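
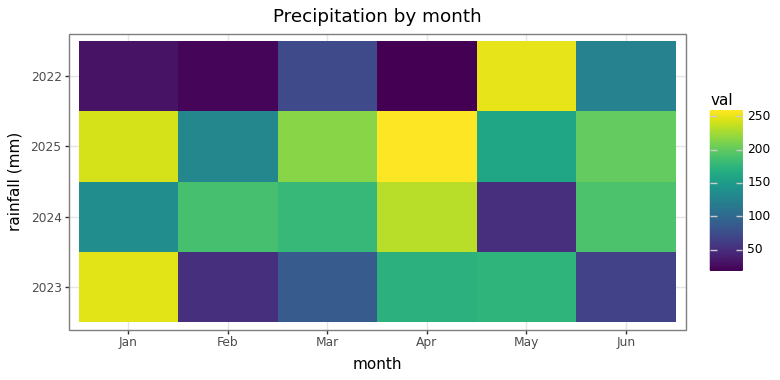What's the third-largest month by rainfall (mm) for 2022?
Mar

Top 4 for 2022: May ≈ 240, Jun ≈ 120, Mar ≈ 80, Jan ≈ 40.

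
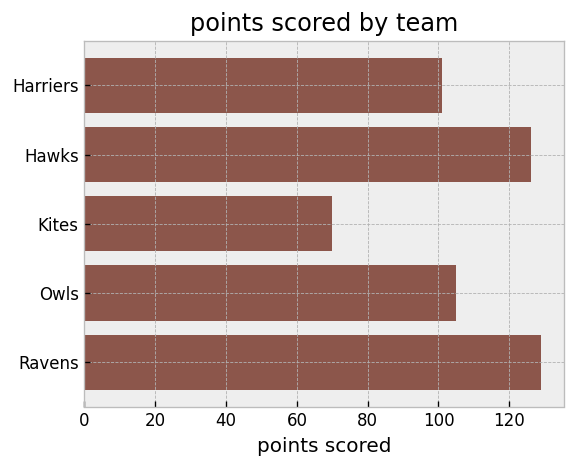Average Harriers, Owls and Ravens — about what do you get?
(100 + 100 + 120) / 3 ≈ 107.

≈ 107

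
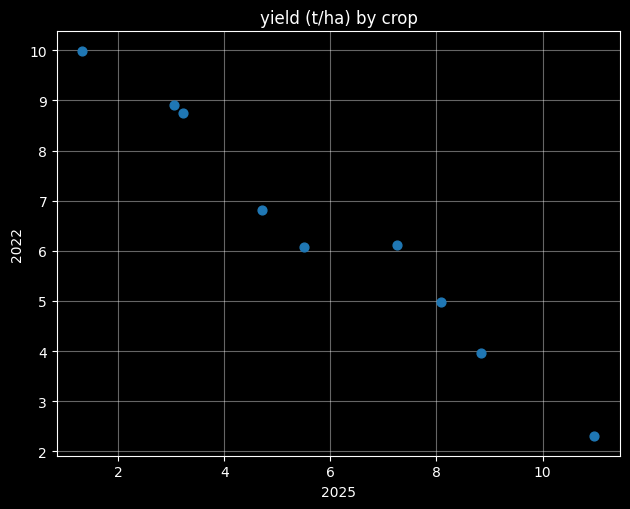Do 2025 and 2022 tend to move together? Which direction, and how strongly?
negative, strong

Points are negatively correlated; strong (|r| ≈ 1.0).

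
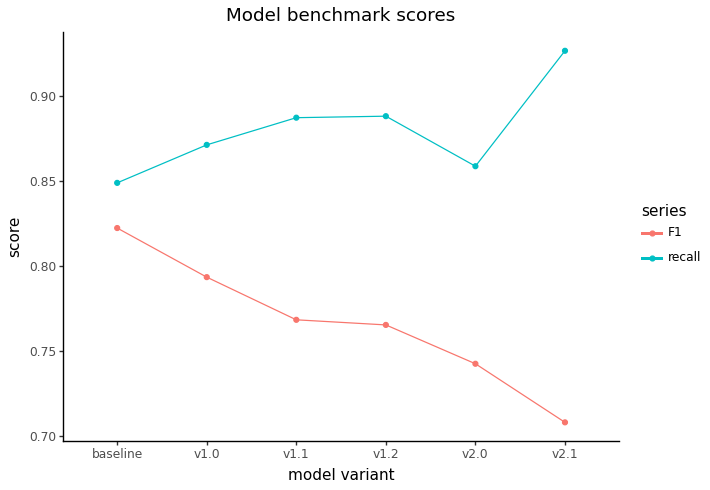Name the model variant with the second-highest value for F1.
Top 3 for F1: baseline ≈ 0.82, v1.0 ≈ 0.80, v1.1 ≈ 0.76.

v1.0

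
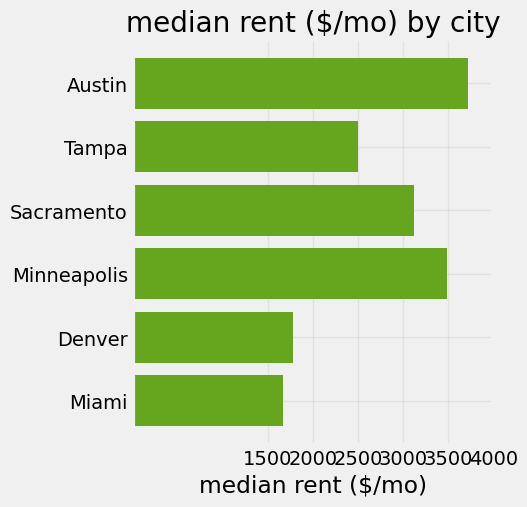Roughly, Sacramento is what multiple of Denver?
Sacramento ≈ 3000, Denver ≈ 2000; 3000/2000 ≈ 1.5.

≈ 1.5×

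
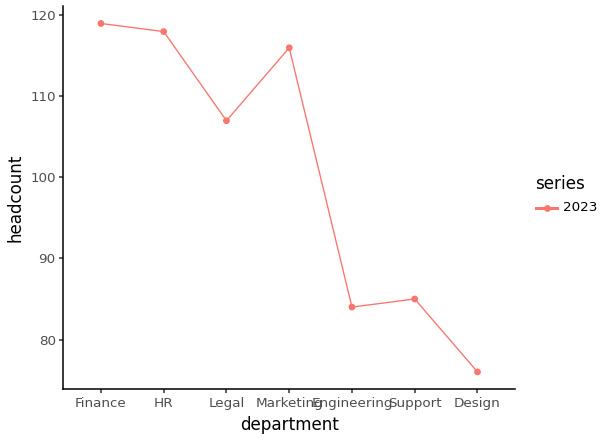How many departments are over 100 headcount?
4

Above 100: Finance, HR, Legal, Marketing.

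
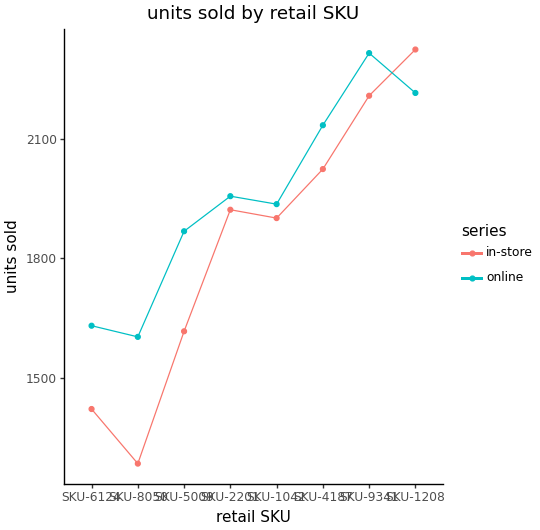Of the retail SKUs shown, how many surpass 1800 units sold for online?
6

Above 1800: SKU-5009, SKU-2201, SKU-1042, SKU-4187, SKU-9341, SKU-1208.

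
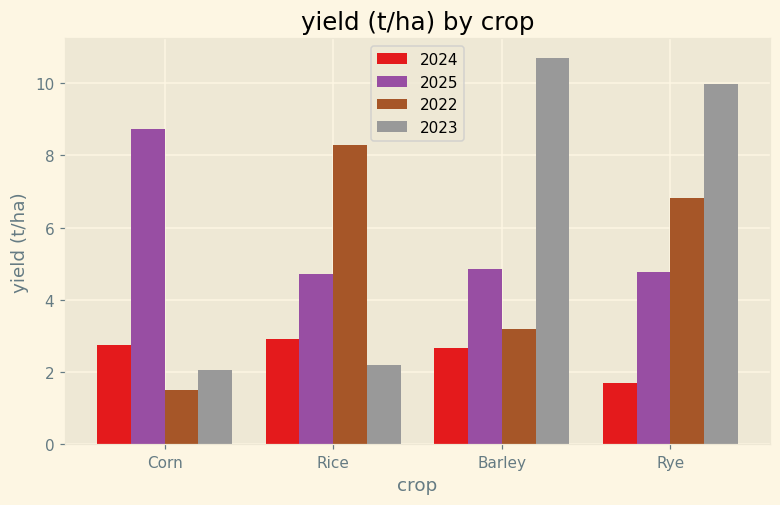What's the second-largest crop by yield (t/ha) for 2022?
Rye

Top 3 for 2022: Rice ≈ 8, Rye ≈ 7, Barley ≈ 3.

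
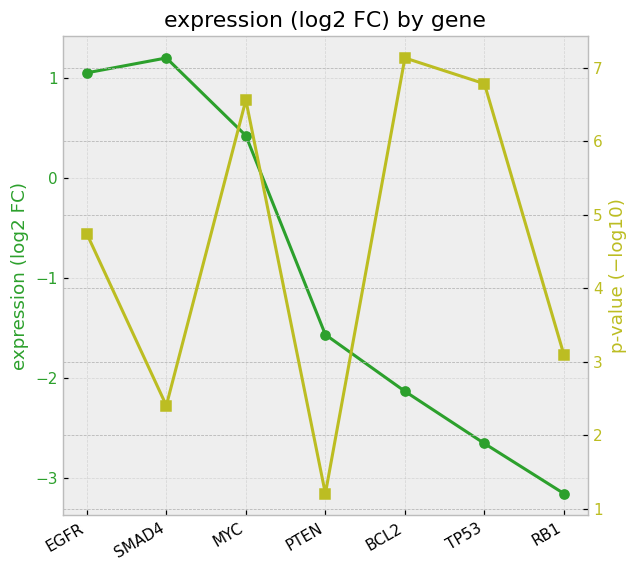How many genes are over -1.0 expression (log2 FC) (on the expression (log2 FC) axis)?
3

Above -1.0: EGFR, SMAD4, MYC.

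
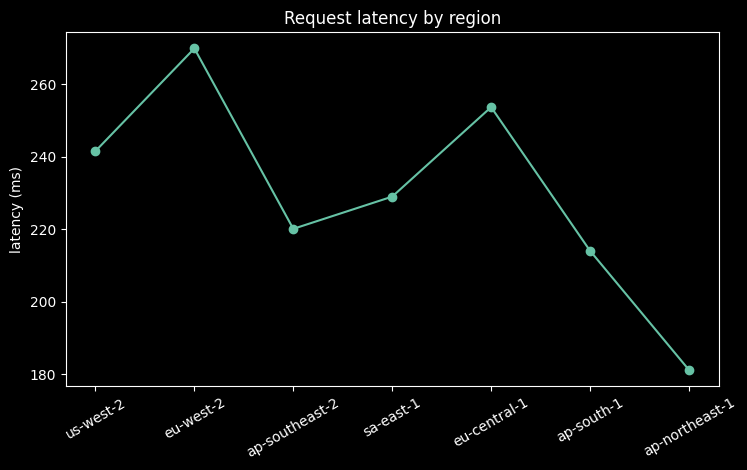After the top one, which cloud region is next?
Top 3: eu-west-2 ≈ 270, eu-central-1 ≈ 250, us-west-2 ≈ 240.

eu-central-1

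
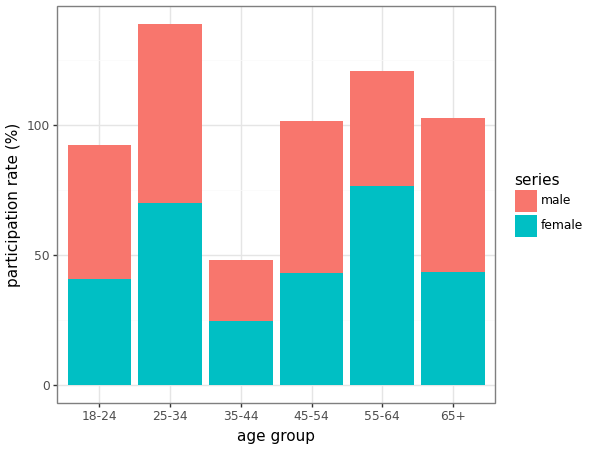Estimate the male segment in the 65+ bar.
≈ 60

male top ≈ 100, bottom ≈ 40; segment ≈ 60.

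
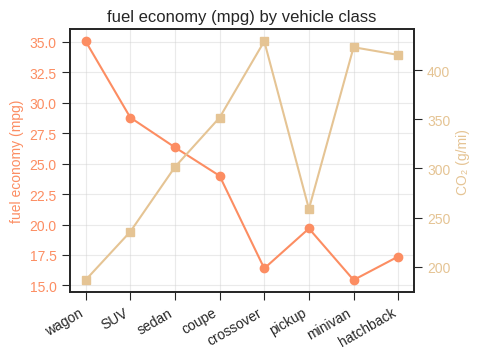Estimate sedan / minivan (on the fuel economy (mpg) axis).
sedan ≈ 26, minivan ≈ 16; 26/16 ≈ 1.62.

≈ 1.62×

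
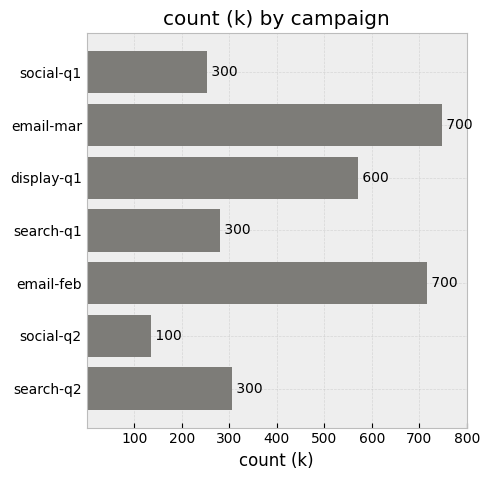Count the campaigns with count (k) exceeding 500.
3

Above 500: email-mar, display-q1, email-feb.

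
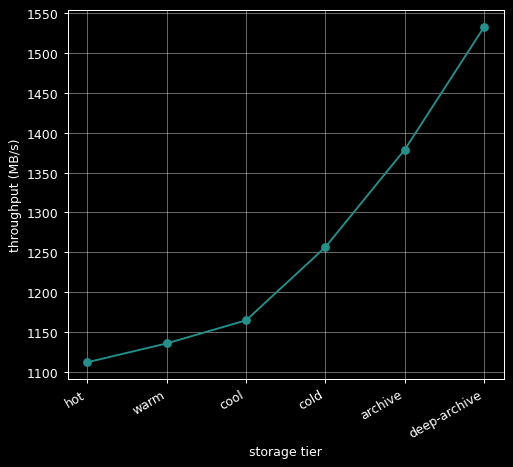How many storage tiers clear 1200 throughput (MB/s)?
3

Above 1200: cold, archive, deep-archive.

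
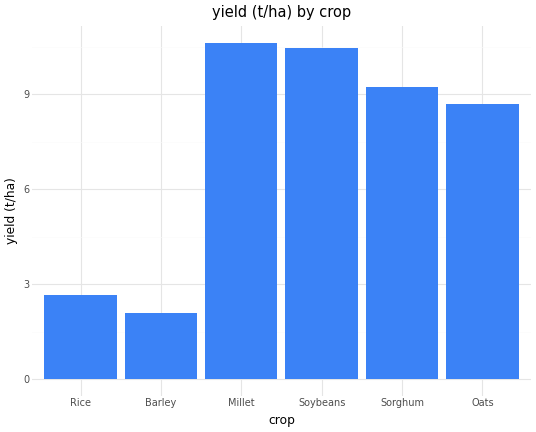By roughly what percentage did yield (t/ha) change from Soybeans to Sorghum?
≈ -10%

Soybeans ≈ 10, Sorghum ≈ 9; (9 − 10) / 10 ≈ -10%.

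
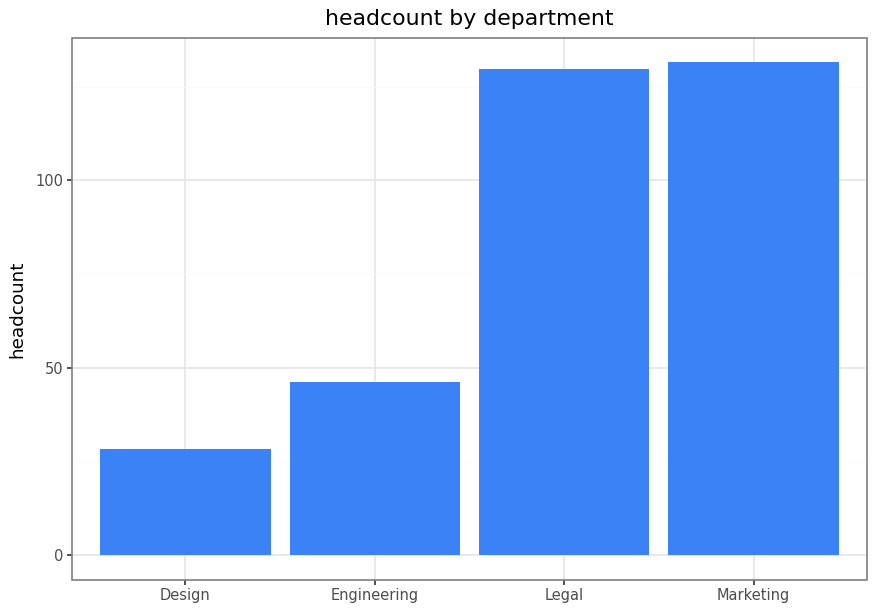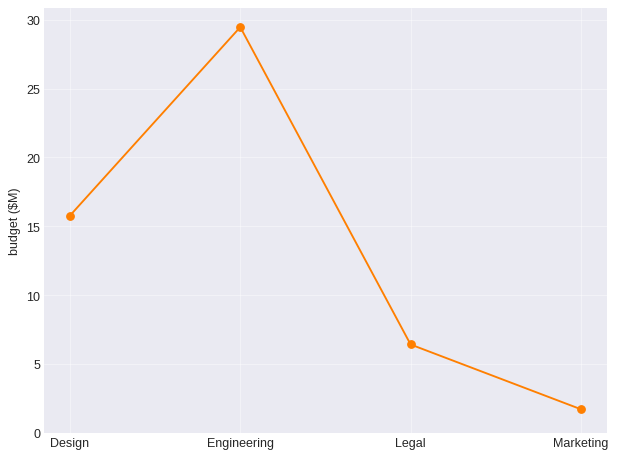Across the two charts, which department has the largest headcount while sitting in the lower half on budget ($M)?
Marketing

Chart 2 median budget ($M) ≈ 10; below-median departments: Legal, Marketing. Among those, Marketing has the highest headcount (≈ 140).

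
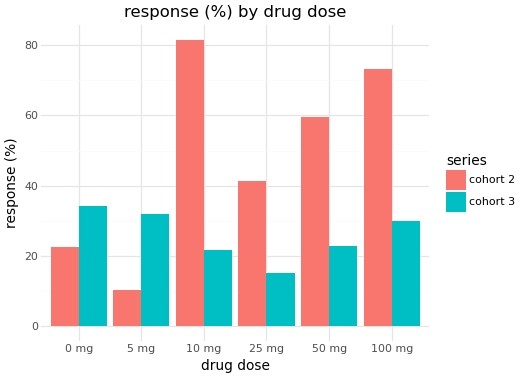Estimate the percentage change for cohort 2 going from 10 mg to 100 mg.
≈ -12.5%

10 mg ≈ 80, 100 mg ≈ 70; (70 − 80) / 80 ≈ -12.5%.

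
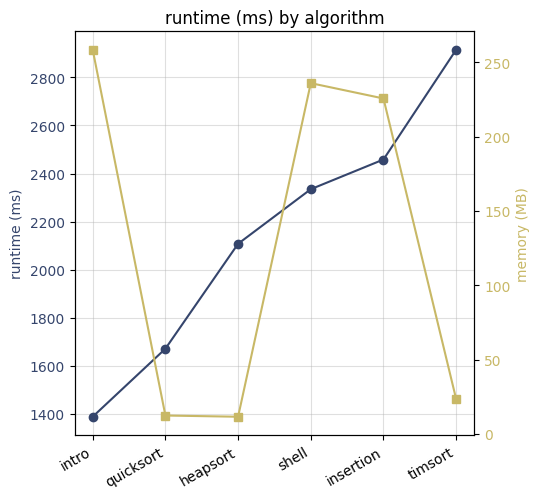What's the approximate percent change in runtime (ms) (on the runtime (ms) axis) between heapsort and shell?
≈ +9.1%

heapsort ≈ 2200, shell ≈ 2400; (2400 − 2200) / 2200 ≈ +9.1%.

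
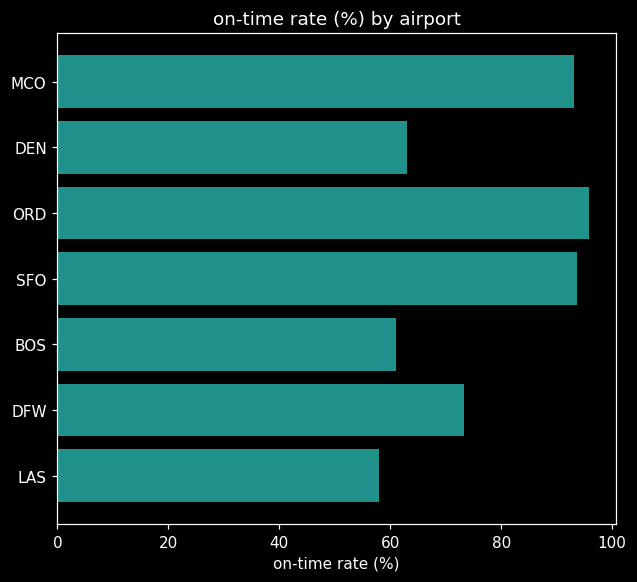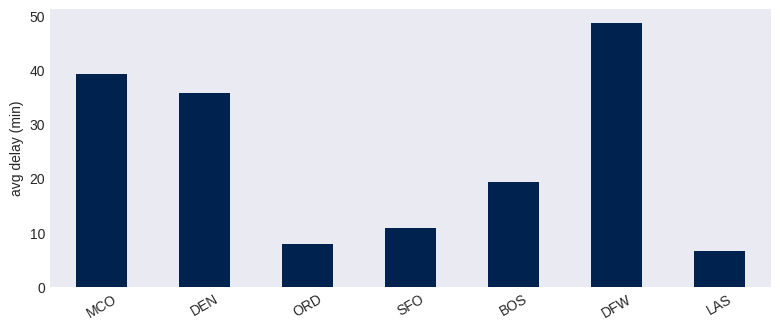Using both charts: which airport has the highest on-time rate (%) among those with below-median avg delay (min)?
ORD

Chart 2 median avg delay (min) ≈ 20; below-median airports: ORD, SFO, LAS. Among those, ORD has the highest on-time rate (%) (≈ 100).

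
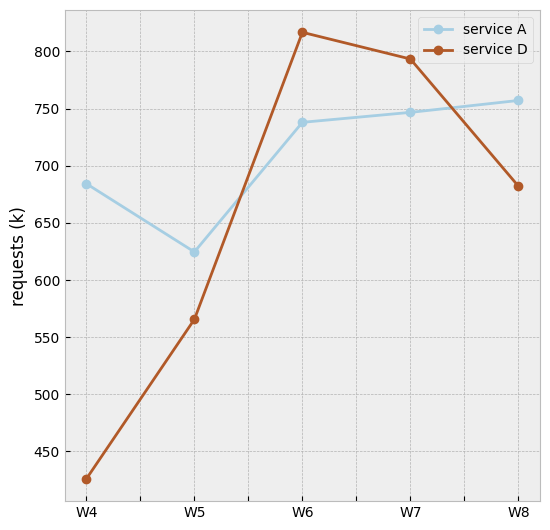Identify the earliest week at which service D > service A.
W6

W5: service D ≈ 550 vs service A ≈ 600 (not yet); W6: service D ≈ 800 vs service A ≈ 750 (first crossover).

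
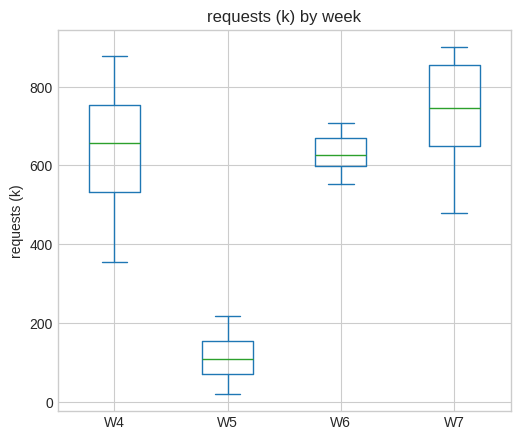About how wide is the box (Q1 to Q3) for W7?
Q3 ≈ 900, Q1 ≈ 700; IQR ≈ 200.

≈ 200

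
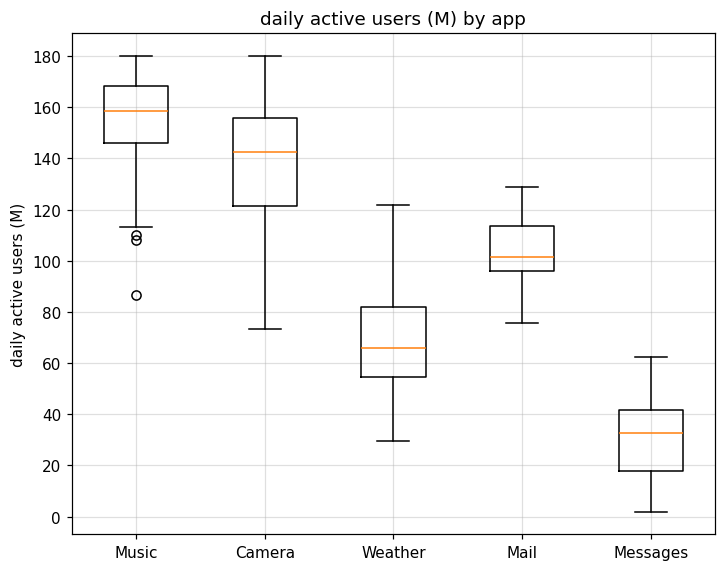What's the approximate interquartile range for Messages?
≈ 20

Q3 ≈ 40, Q1 ≈ 20; IQR ≈ 20.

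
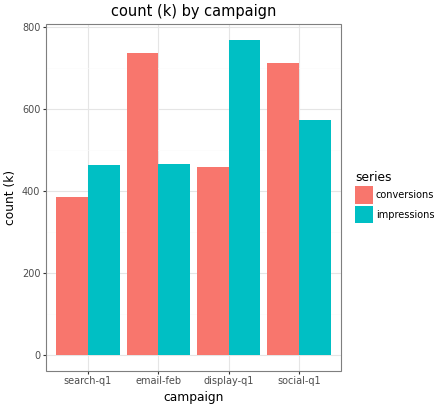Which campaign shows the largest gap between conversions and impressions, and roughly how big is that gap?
display-q1, ≈ 300 k

display-q1: conversions ≈ 500, impressions ≈ 800 → gap ≈ 300. Next-largest (email-feb) is only ≈ 200.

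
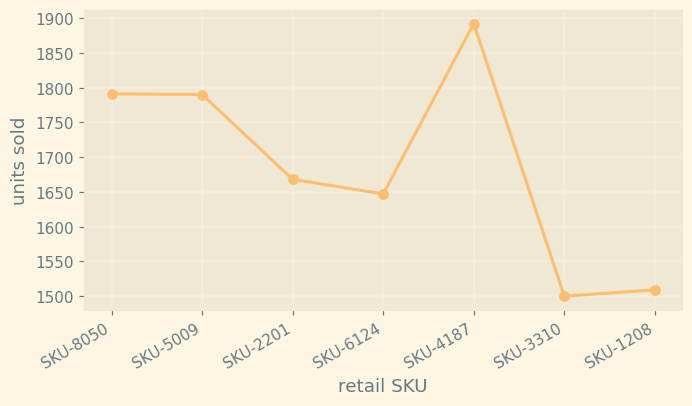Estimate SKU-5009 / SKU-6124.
SKU-5009 ≈ 1800, SKU-6124 ≈ 1650; 1800/1650 ≈ 1.09.

≈ 1.09×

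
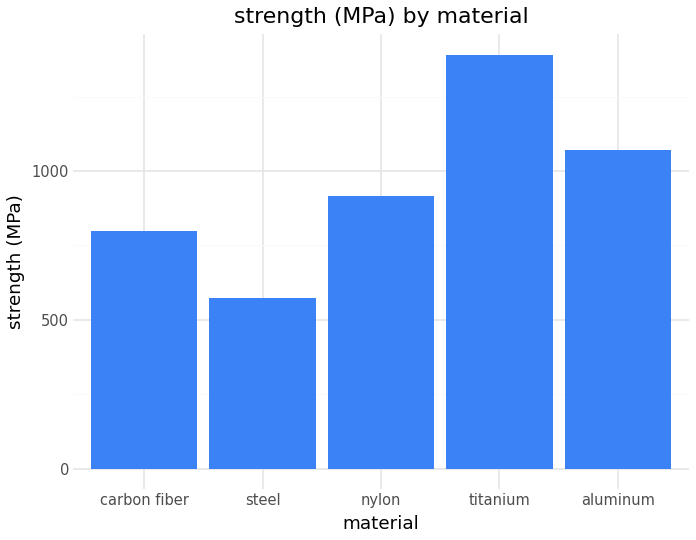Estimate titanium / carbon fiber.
≈ 1.75×

titanium ≈ 1400, carbon fiber ≈ 800; 1400/800 ≈ 1.75.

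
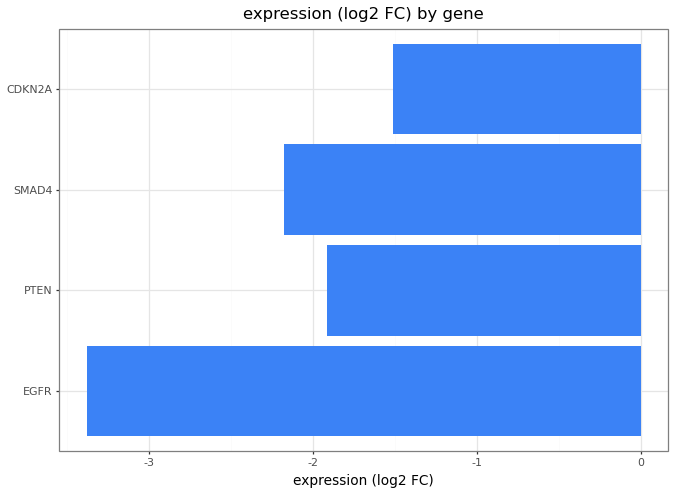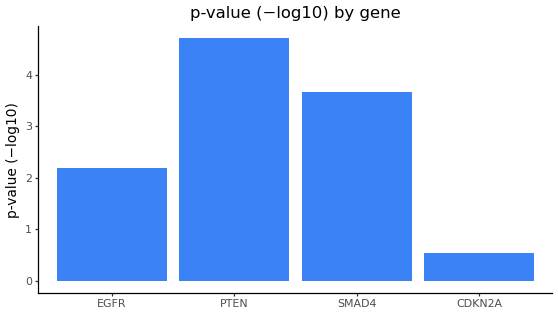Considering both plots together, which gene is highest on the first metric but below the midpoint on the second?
CDKN2A

Chart 2 median p-value (−log10) ≈ 3; below-median genes: EGFR, CDKN2A. Among those, CDKN2A has the highest expression (log2 FC) (≈ -2).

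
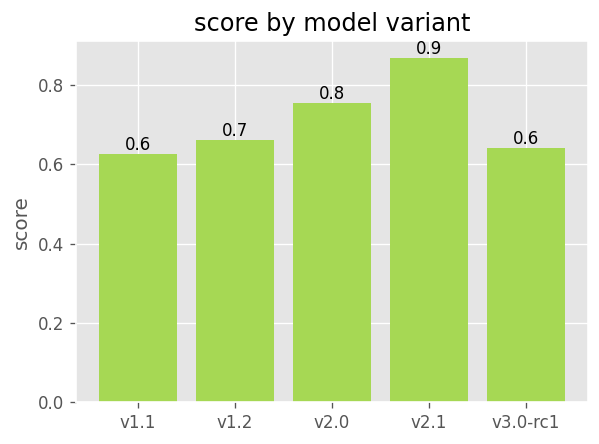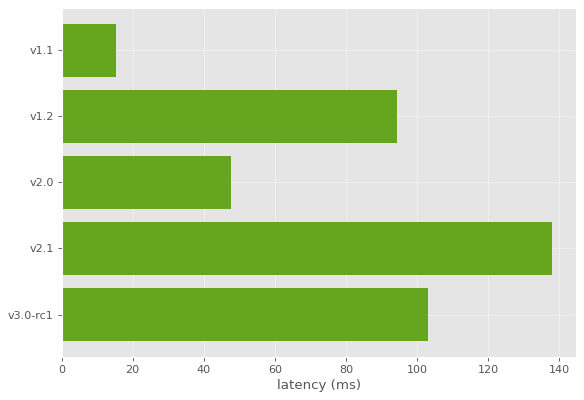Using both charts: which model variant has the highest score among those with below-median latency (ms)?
v2.0

Chart 2 median latency (ms) ≈ 100; below-median model variants: v1.1, v2.0. Among those, v2.0 has the highest score (≈ 0.8).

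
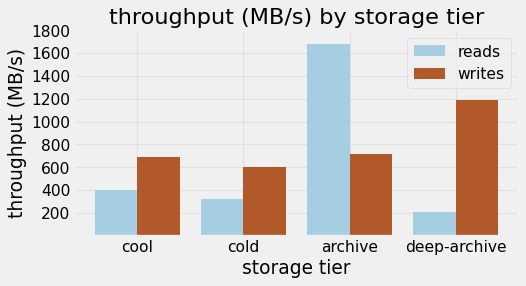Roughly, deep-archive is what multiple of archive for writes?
deep-archive ≈ 1200, archive ≈ 800; 1200/800 ≈ 1.5.

≈ 1.5×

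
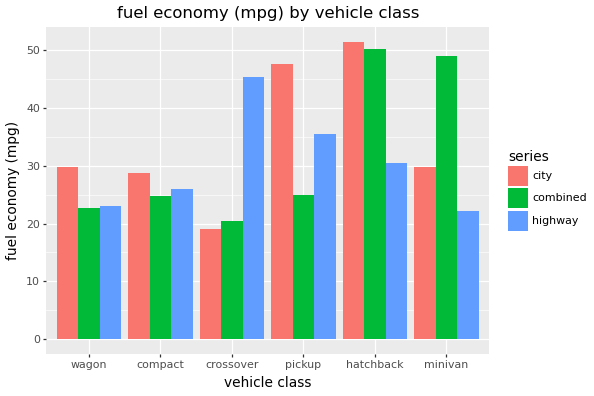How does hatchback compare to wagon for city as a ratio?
hatchback ≈ 50, wagon ≈ 30; 50/30 ≈ 1.67.

≈ 1.67×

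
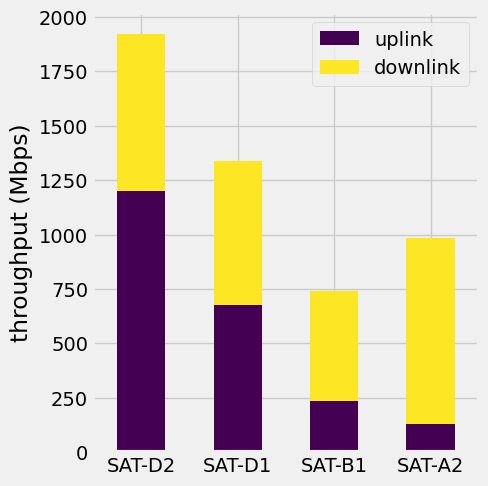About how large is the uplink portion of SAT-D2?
≈ 1200

uplink top ≈ 1200, bottom ≈ 0; segment ≈ 1200.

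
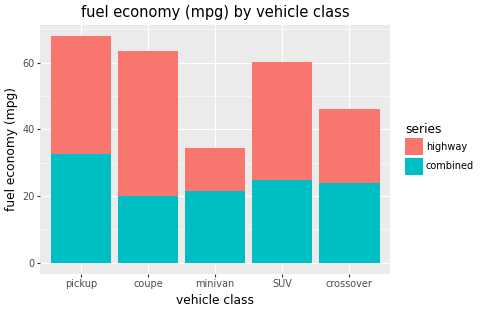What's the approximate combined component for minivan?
≈ 20

combined top ≈ 20, bottom ≈ 0; segment ≈ 20.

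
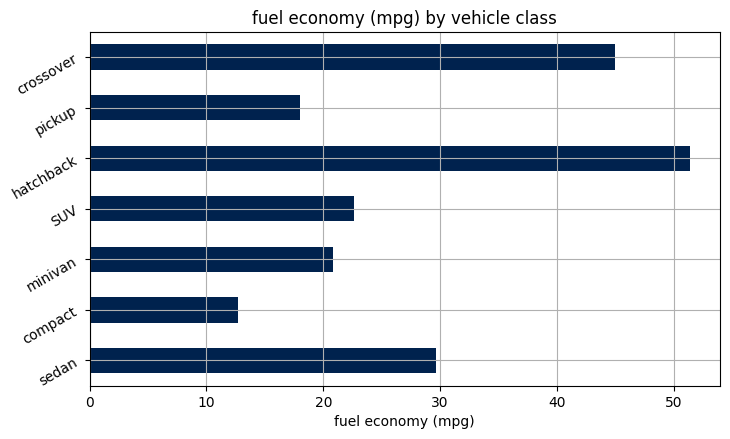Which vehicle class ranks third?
Top 4: hatchback ≈ 50, crossover ≈ 45, sedan ≈ 30, SUV ≈ 25.

sedan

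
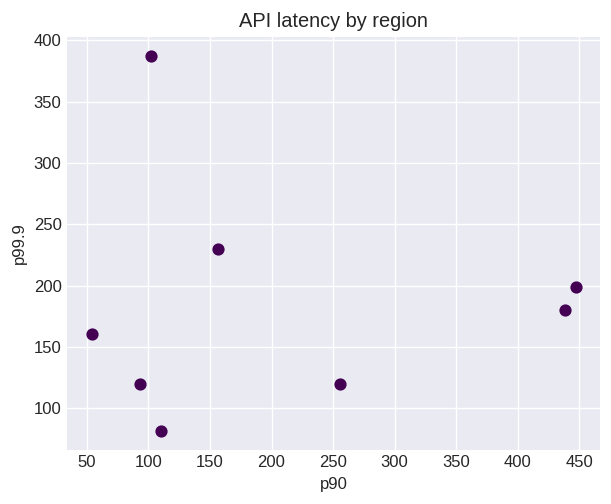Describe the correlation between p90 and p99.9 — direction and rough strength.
no clear correlation

Points are roughly uncorrelated; weak (|r| ≈ 0.0).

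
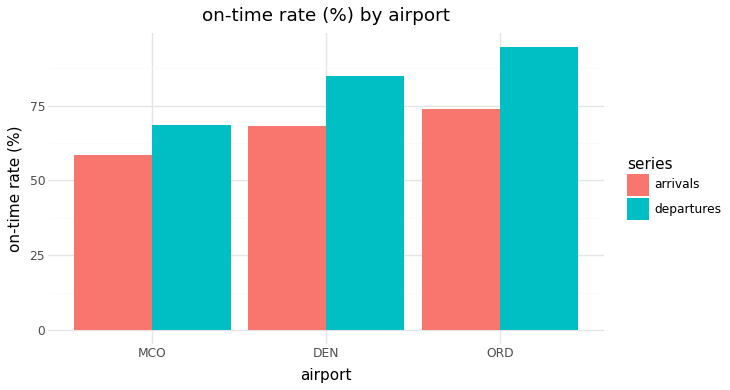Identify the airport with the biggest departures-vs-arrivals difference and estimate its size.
ORD: departures ≈ 90, arrivals ≈ 70 → gap ≈ 20. Next-largest (DEN) is only ≈ 10.

ORD, ≈ 20 %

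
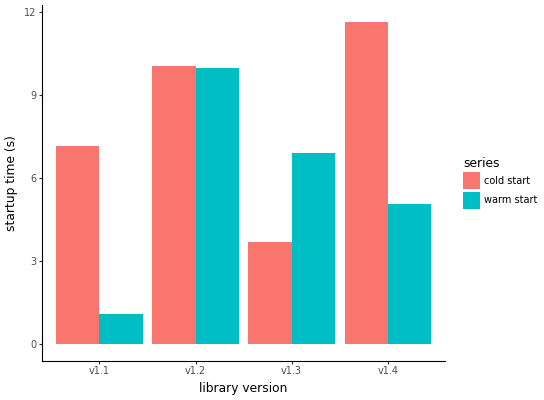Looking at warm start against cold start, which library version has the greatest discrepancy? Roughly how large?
v1.4: warm start ≈ 5, cold start ≈ 12 → gap ≈ 7. Next-largest (v1.1) is only ≈ 6.

v1.4, ≈ 7 s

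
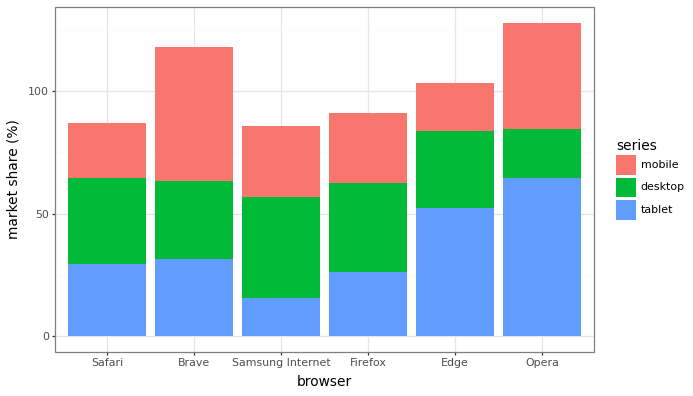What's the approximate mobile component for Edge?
mobile top ≈ 100, bottom ≈ 80; segment ≈ 20.

≈ 20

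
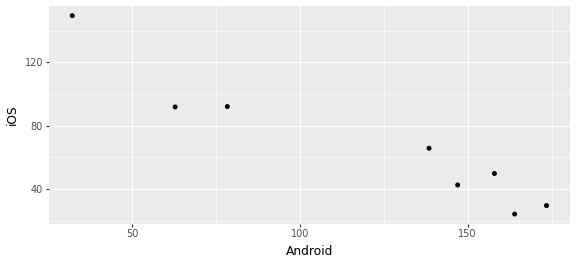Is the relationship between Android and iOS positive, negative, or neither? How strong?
negative, strong

Points are negatively correlated; strong (|r| ≈ 1.0).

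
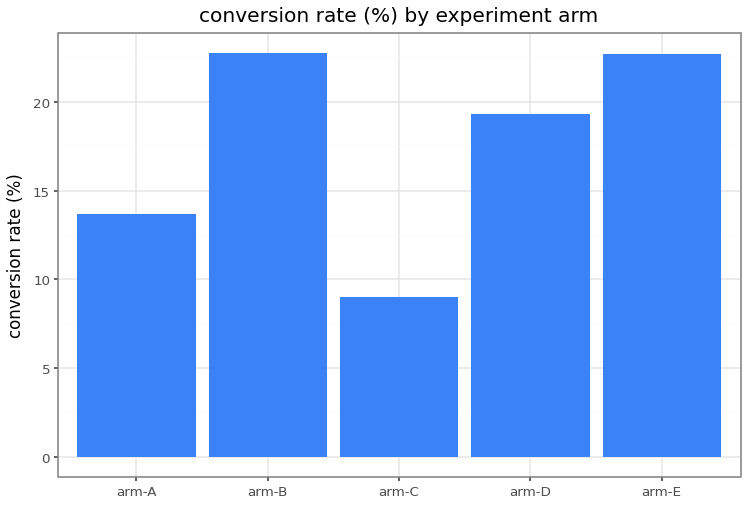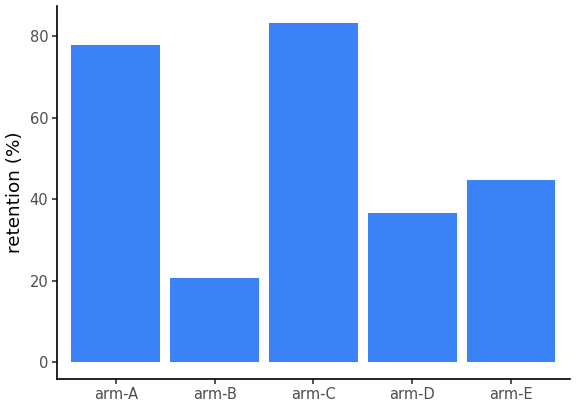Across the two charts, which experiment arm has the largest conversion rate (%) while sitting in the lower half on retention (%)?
arm-B

Chart 2 median retention (%) ≈ 40; below-median experiment arms: arm-B, arm-D. Among those, arm-B has the highest conversion rate (%) (≈ 25).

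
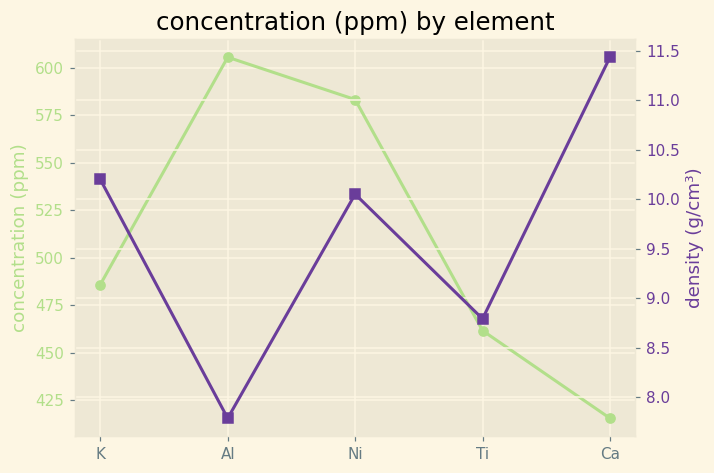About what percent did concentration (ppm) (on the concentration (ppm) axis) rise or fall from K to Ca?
K ≈ 480, Ca ≈ 420; (420 − 480) / 480 ≈ -12.5%.

≈ -12.5%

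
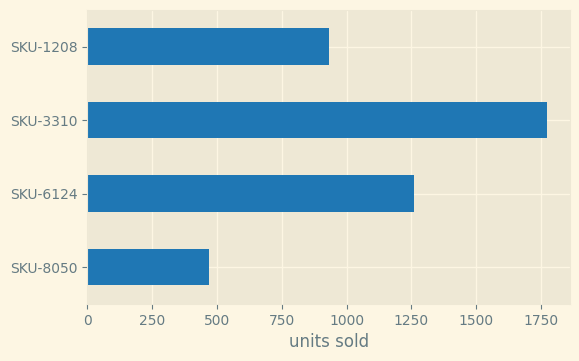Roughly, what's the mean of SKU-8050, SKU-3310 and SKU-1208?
≈ 1067

(400 + 1800 + 1000) / 3 ≈ 1067.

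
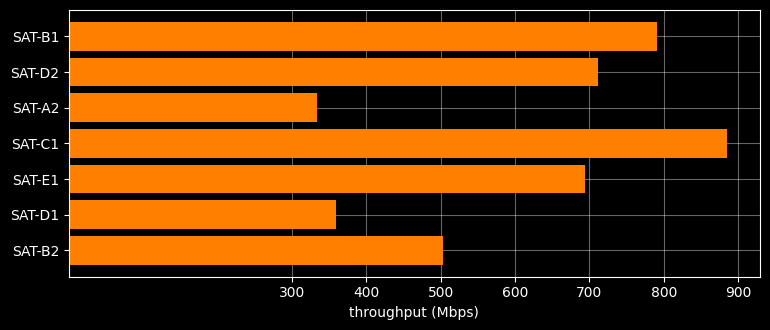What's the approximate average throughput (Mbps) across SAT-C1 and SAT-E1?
(900 + 700) / 2 ≈ 800.

≈ 800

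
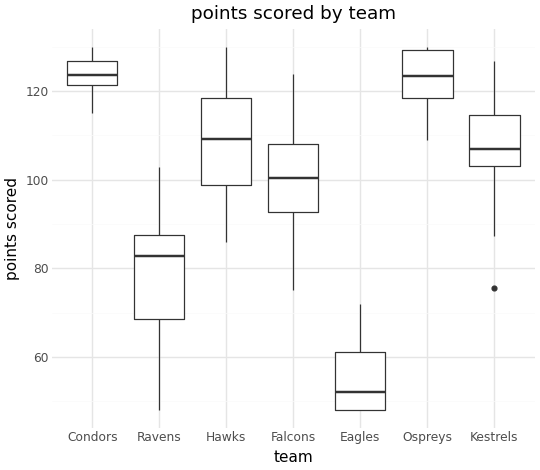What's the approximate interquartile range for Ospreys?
Q3 ≈ 130, Q1 ≈ 120; IQR ≈ 10.

≈ 10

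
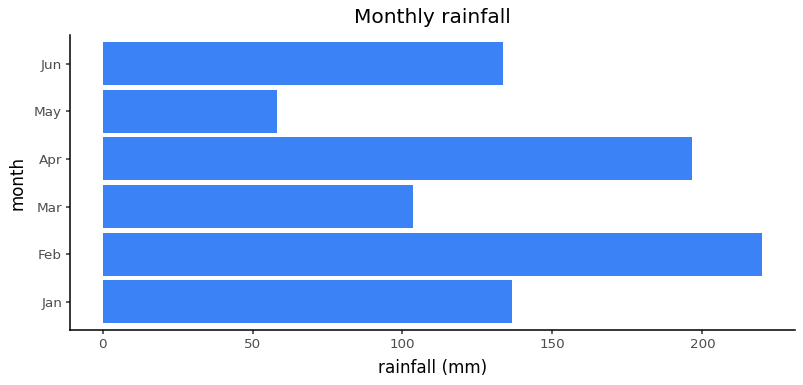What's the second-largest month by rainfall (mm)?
Apr

Top 3: Feb ≈ 220, Apr ≈ 200, Jan ≈ 140.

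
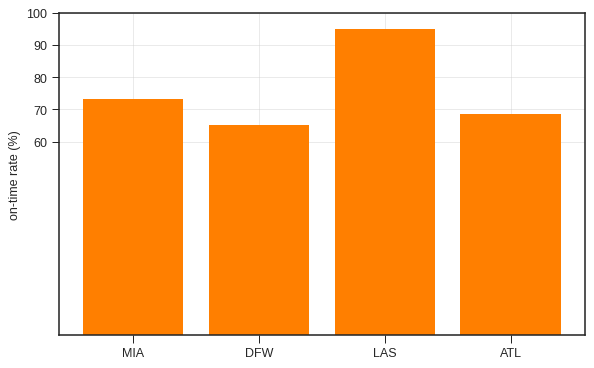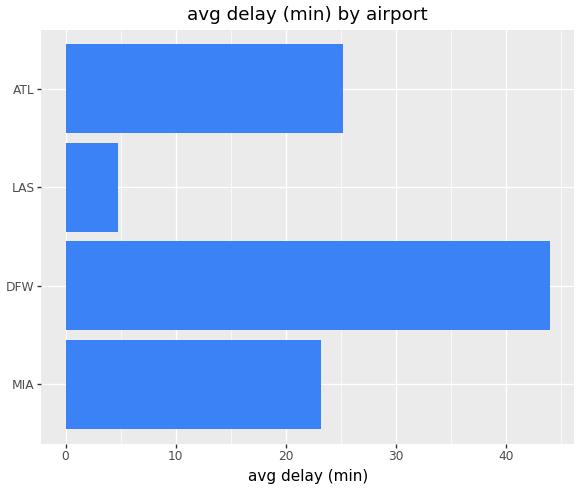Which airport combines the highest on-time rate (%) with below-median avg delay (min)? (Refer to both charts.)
Chart 2 median avg delay (min) ≈ 25; below-median airports: MIA, LAS. Among those, LAS has the highest on-time rate (%) (≈ 90).

LAS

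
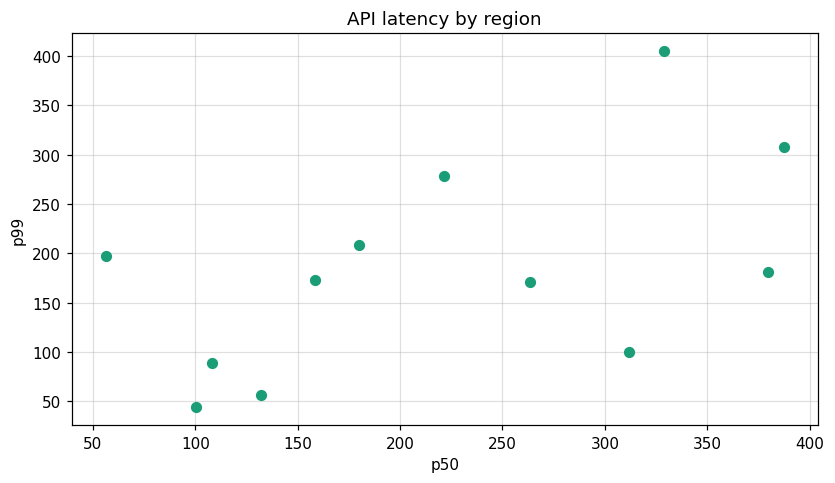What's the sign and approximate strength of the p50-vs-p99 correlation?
Points are positively correlated; moderate (|r| ≈ 0.5).

positive, moderate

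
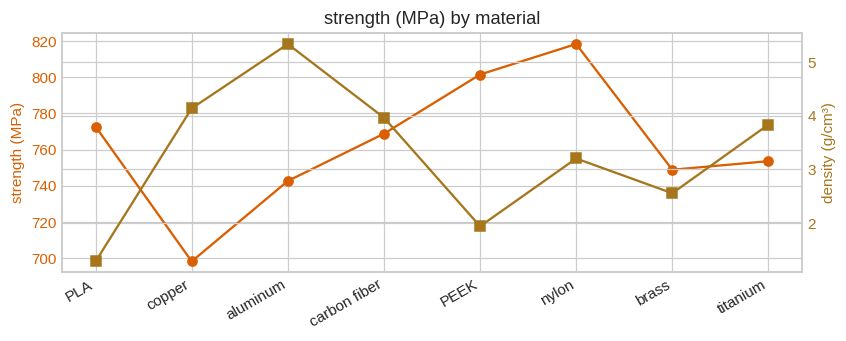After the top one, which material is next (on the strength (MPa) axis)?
Top 3 (on the strength (MPa) axis): nylon ≈ 820, PEEK ≈ 800, PLA ≈ 780.

PEEK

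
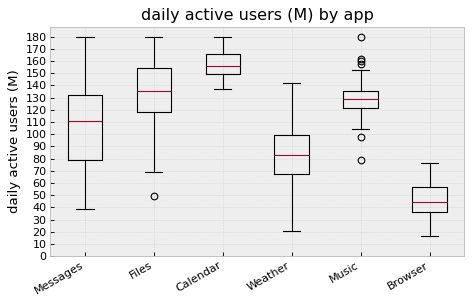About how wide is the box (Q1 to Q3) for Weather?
≈ 30

Q3 ≈ 100, Q1 ≈ 70; IQR ≈ 30.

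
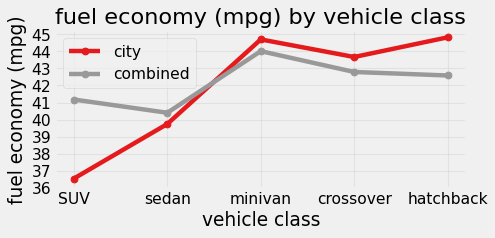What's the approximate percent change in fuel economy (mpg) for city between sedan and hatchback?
≈ +12.5%

sedan ≈ 40, hatchback ≈ 45; (45 − 40) / 40 ≈ +12.5%.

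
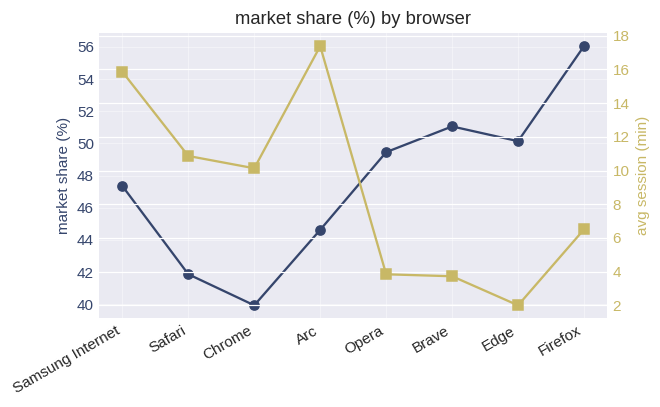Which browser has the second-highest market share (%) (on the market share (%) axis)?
Top 3 (on the market share (%) axis): Firefox ≈ 56, Brave ≈ 52, Edge ≈ 50.

Brave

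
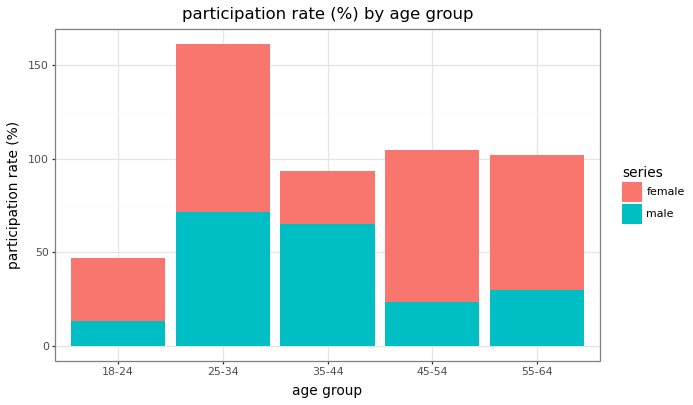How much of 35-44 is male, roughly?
≈ 60

male top ≈ 60, bottom ≈ 0; segment ≈ 60.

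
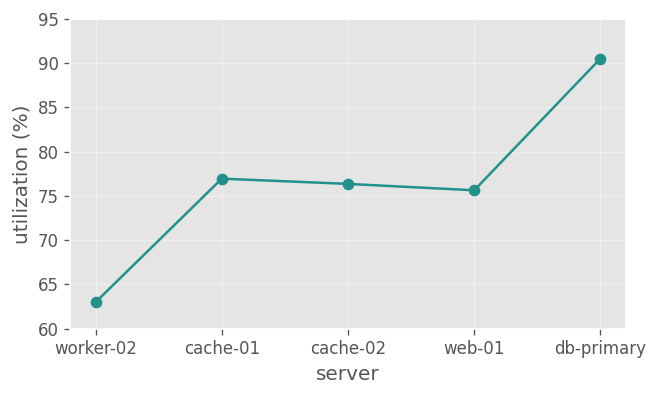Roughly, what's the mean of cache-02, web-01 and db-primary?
≈ 80

(75 + 75 + 90) / 3 ≈ 80.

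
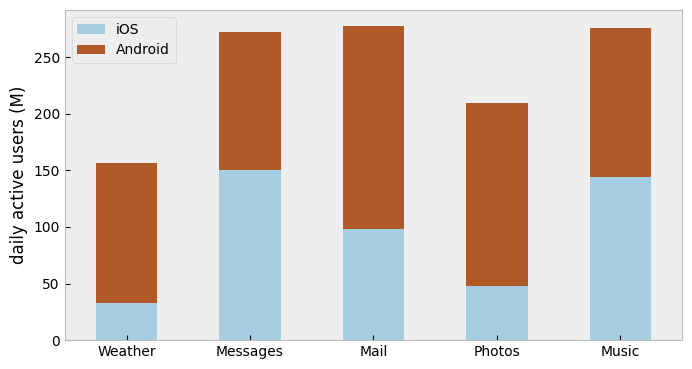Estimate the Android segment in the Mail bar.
≈ 175

Android top ≈ 275, bottom ≈ 100; segment ≈ 175.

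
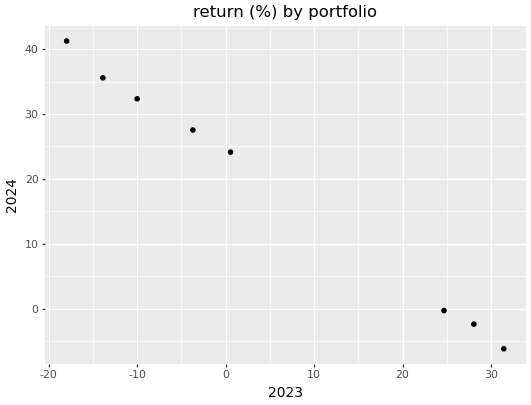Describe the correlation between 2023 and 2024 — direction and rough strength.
Points are negatively correlated; strong (|r| ≈ 1.0).

negative, strong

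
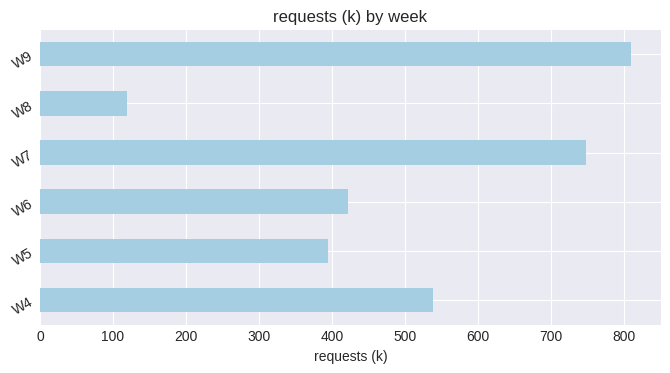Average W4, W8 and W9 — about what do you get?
(500 + 100 + 800) / 3 ≈ 467.

≈ 467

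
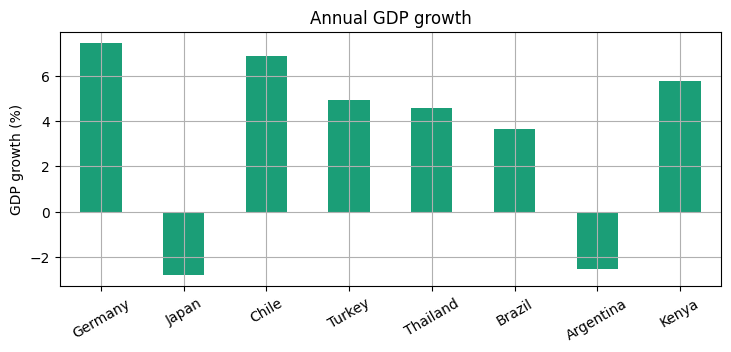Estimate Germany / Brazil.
Germany ≈ 7, Brazil ≈ 4; 7/4 ≈ 1.75.

≈ 1.75×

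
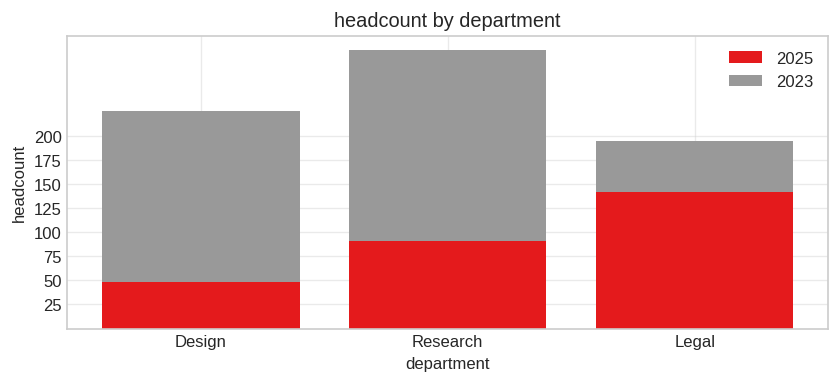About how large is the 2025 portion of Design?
2025 top ≈ 50, bottom ≈ 0; segment ≈ 50.

≈ 50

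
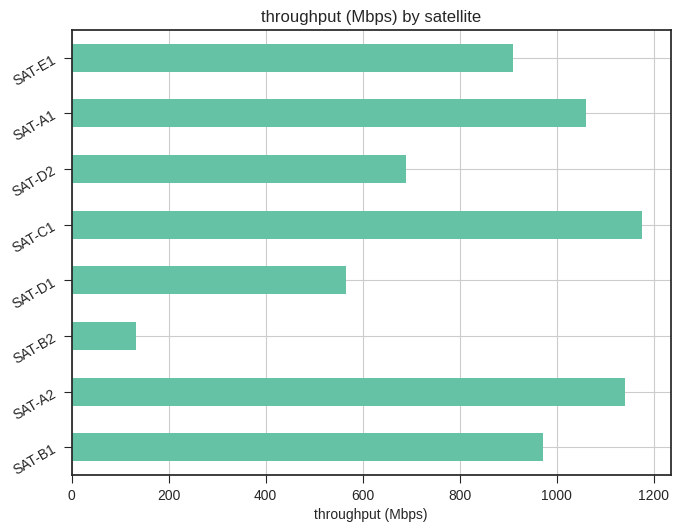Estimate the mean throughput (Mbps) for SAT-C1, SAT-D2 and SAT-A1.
(1200 + 700 + 1100) / 3 ≈ 1000.

≈ 1000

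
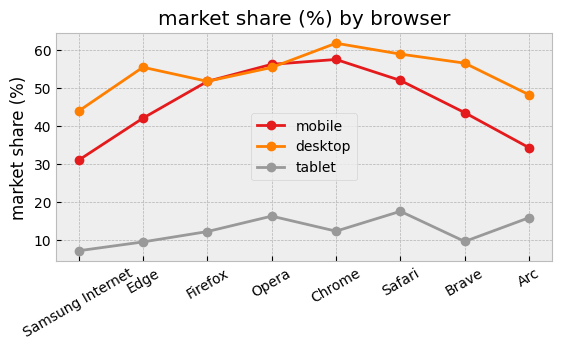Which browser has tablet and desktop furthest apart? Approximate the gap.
Chrome, ≈ 50 %

Chrome: tablet ≈ 10, desktop ≈ 60 → gap ≈ 50. Next-largest (Brave) is only ≈ 45.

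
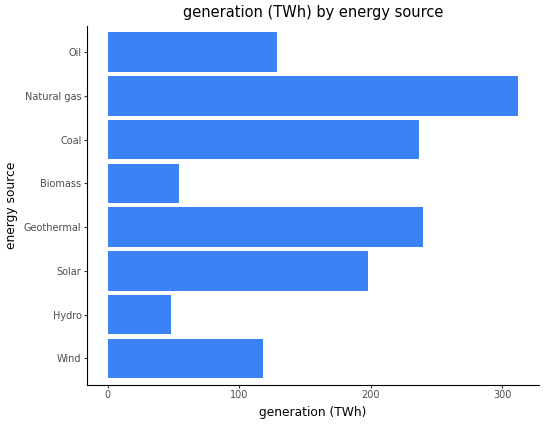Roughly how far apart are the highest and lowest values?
≈ 250

Max Natural gas ≈ 300, min Hydro ≈ 50; range ≈ 250.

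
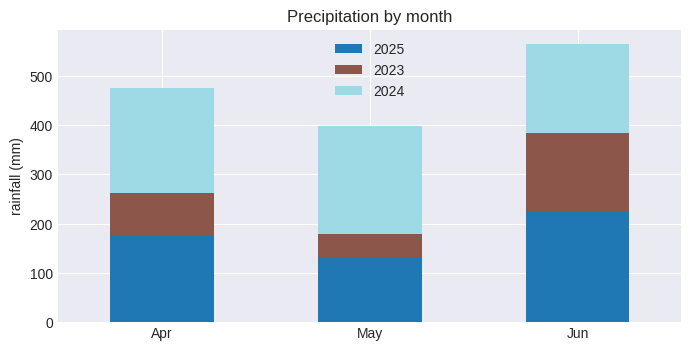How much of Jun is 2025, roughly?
≈ 200

2025 top ≈ 200, bottom ≈ 0; segment ≈ 200.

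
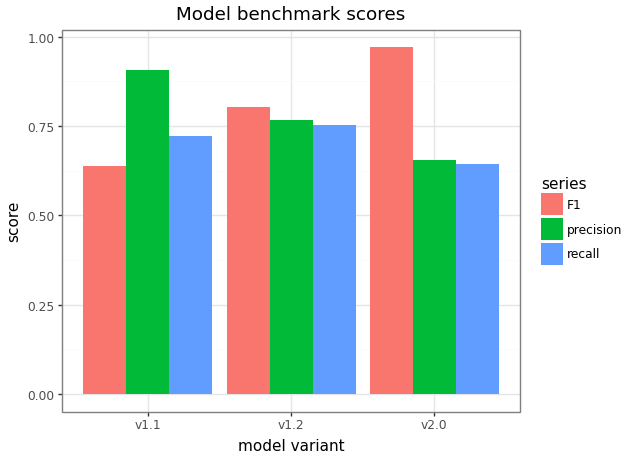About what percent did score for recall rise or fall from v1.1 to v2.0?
v1.1 ≈ 0.7, v2.0 ≈ 0.6; (0.6 − 0.7) / 0.7 ≈ -14.3%.

≈ -14.3%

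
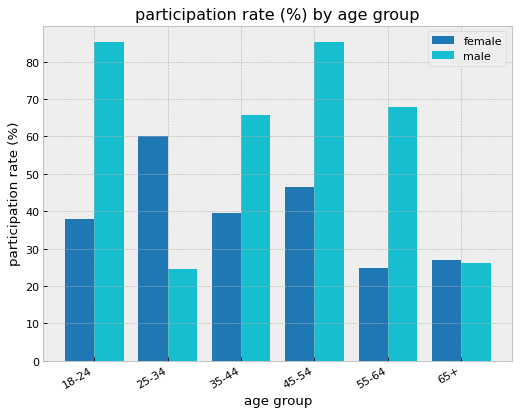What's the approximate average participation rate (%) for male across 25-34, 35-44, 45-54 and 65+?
≈ 52

(20 + 70 + 90 + 30) / 4 ≈ 52.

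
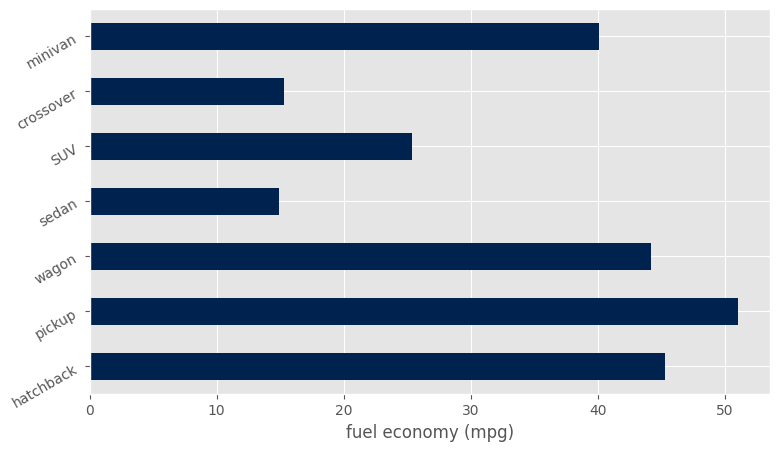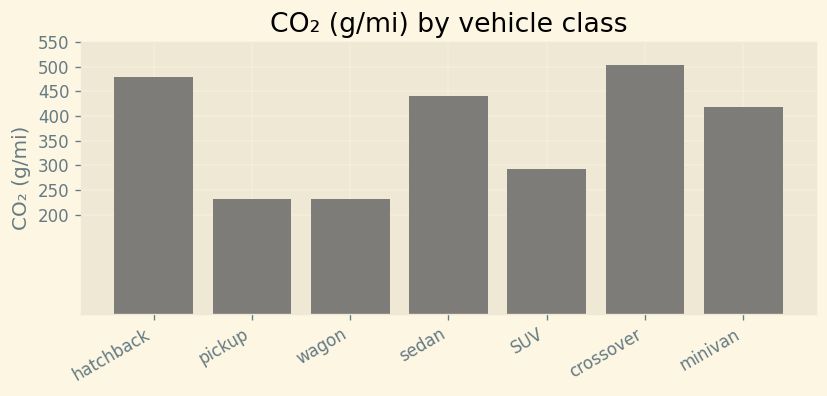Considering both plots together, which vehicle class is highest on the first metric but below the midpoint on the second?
Chart 2 median CO₂ (g/mi) ≈ 400; below-median vehicle classes: pickup, wagon, SUV. Among those, pickup has the highest fuel economy (mpg) (≈ 50).

pickup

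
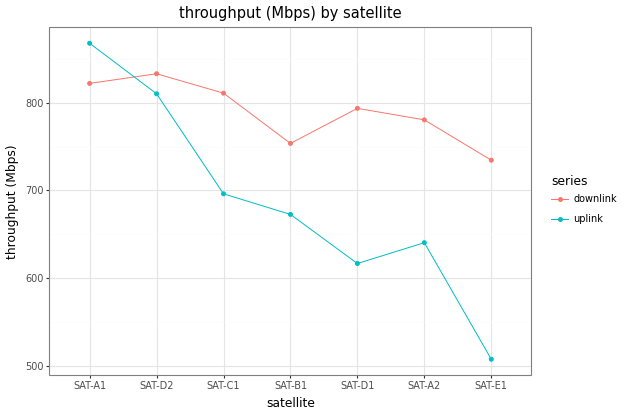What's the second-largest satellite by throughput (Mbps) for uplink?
Top 3 for uplink: SAT-A1 ≈ 850, SAT-D2 ≈ 800, SAT-C1 ≈ 700.

SAT-D2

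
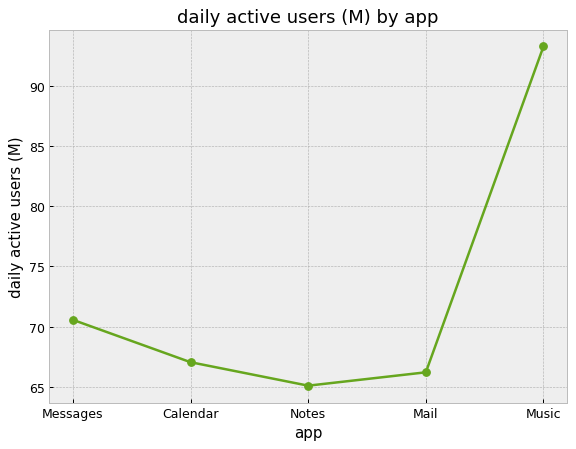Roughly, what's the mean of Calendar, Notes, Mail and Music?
(65 + 65 + 65 + 95) / 4 ≈ 72.

≈ 72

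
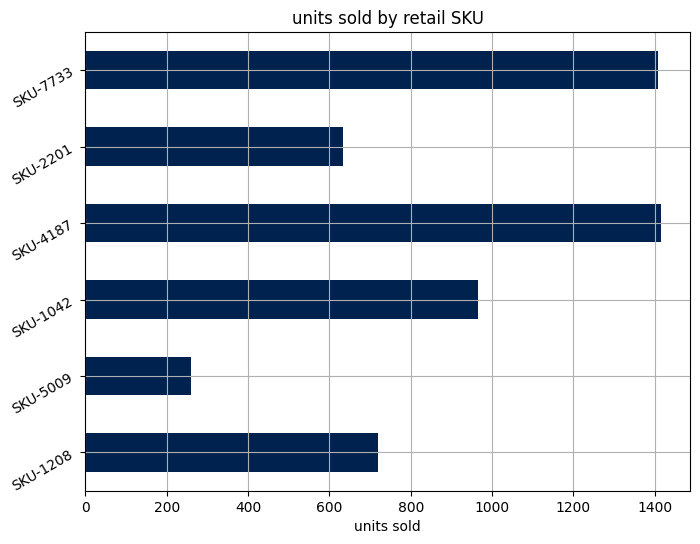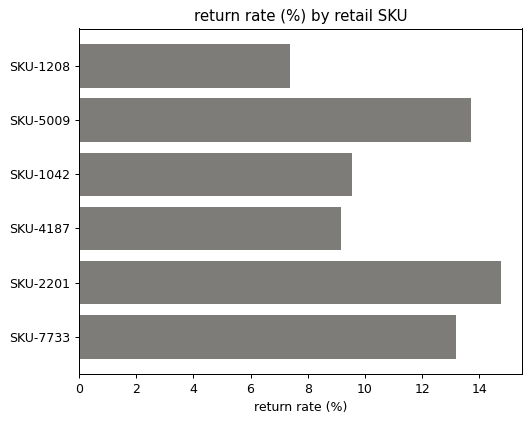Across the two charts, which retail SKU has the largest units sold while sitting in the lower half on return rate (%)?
SKU-4187

Chart 2 median return rate (%) ≈ 12; below-median retail SKUs: SKU-1208, SKU-1042, SKU-4187. Among those, SKU-4187 has the highest units sold (≈ 1400).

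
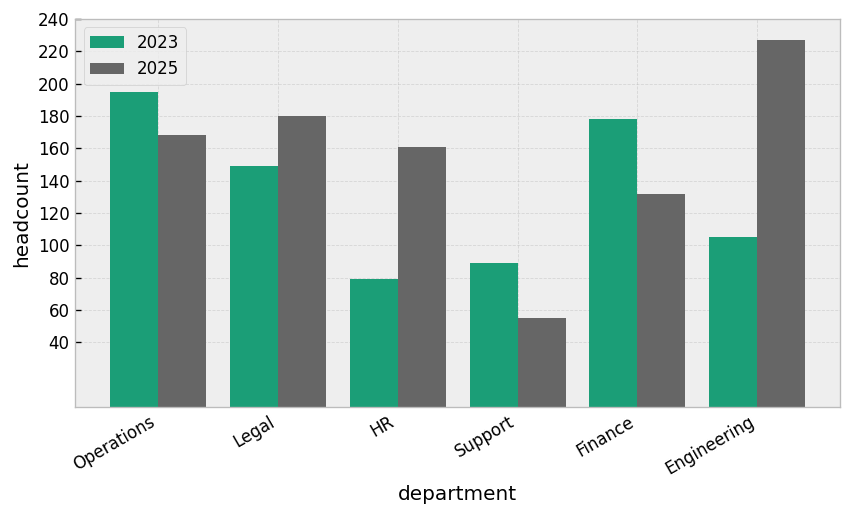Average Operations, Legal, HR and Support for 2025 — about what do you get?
≈ 140

(160 + 180 + 160 + 60) / 4 ≈ 140.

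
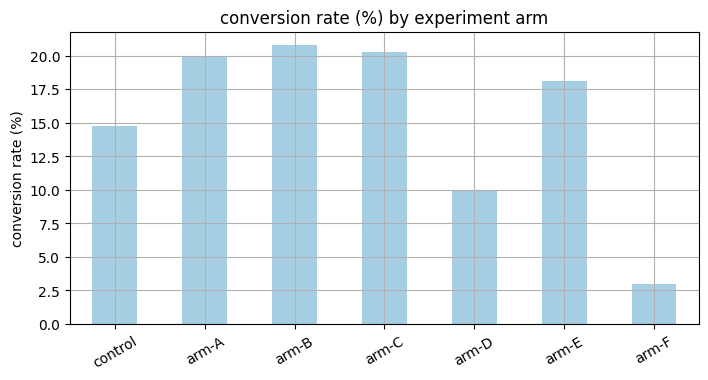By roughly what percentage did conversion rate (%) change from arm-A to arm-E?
≈ -10%

arm-A ≈ 20, arm-E ≈ 18; (18 − 20) / 20 ≈ -10%.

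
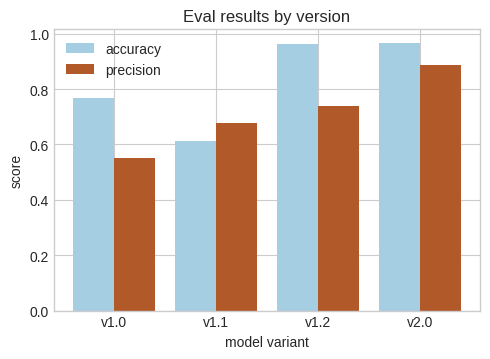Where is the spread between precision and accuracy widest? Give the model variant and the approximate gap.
v1.2, ≈ 0.3

v1.2: precision ≈ 0.7, accuracy ≈ 1.0 → gap ≈ 0.3. Next-largest (v1.0) is only ≈ 0.2.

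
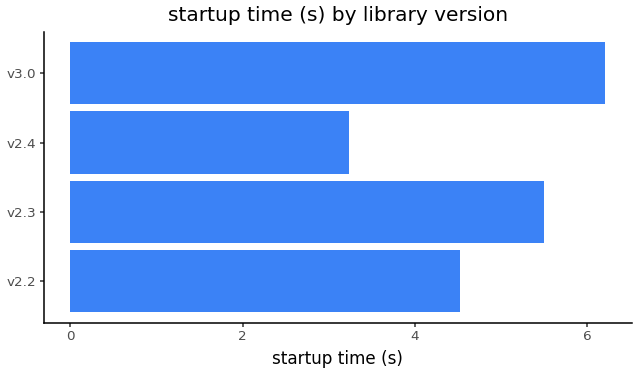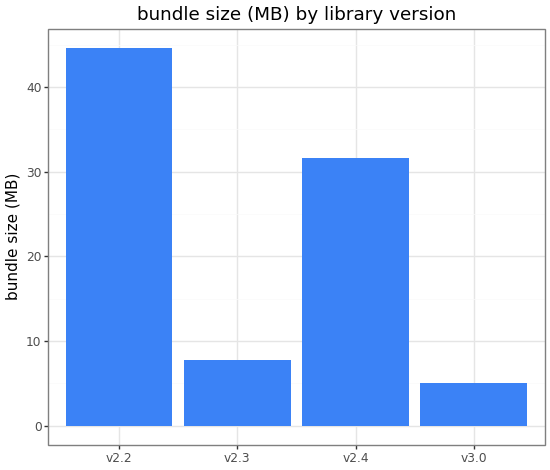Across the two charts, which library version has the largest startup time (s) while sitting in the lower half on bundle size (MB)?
Chart 2 median bundle size (MB) ≈ 20; below-median library versions: v2.3, v3.0. Among those, v3.0 has the highest startup time (s) (≈ 6).

v3.0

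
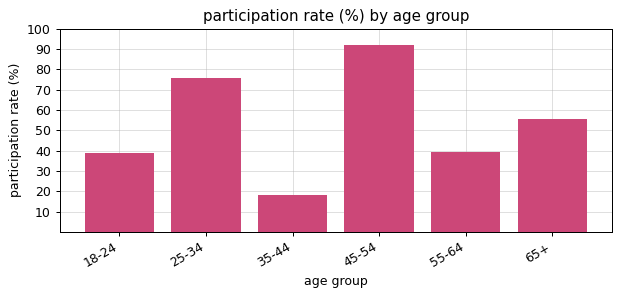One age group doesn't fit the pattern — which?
45-54

45-54 ≈ 90; the rest sit between ≈ 20 and ≈ 80.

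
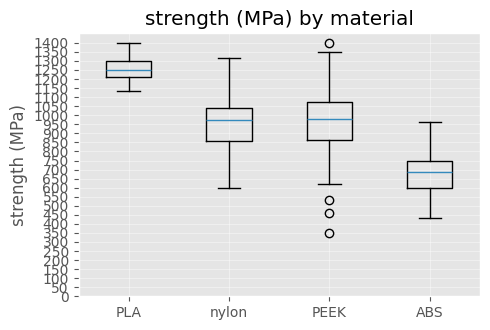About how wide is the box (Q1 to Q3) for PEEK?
Q3 ≈ 1100, Q1 ≈ 850; IQR ≈ 250.

≈ 250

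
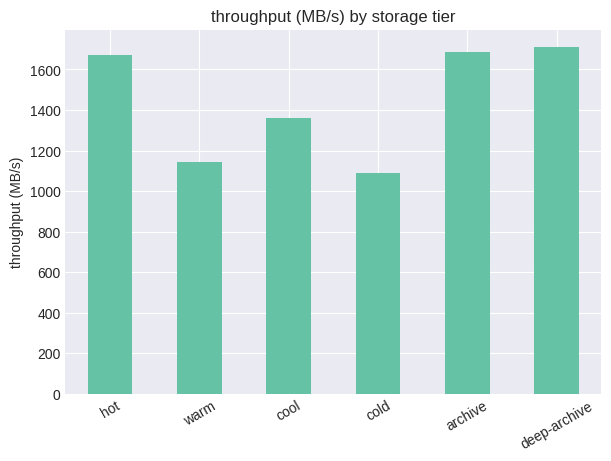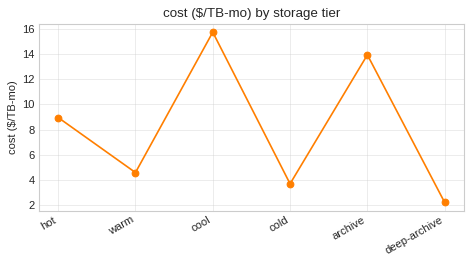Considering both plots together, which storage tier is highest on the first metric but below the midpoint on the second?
Chart 2 median cost ($/TB-mo) ≈ 6; below-median storage tiers: warm, cold, deep-archive. Among those, deep-archive has the highest throughput (MB/s) (≈ 1800).

deep-archive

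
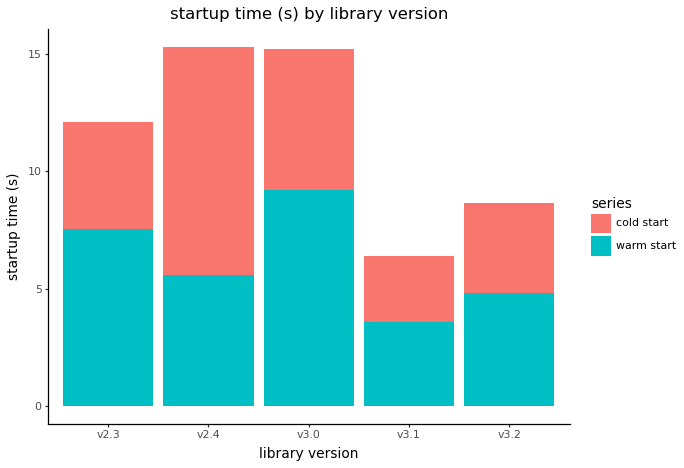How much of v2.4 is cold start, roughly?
≈ 10

cold start top ≈ 16, bottom ≈ 6; segment ≈ 10.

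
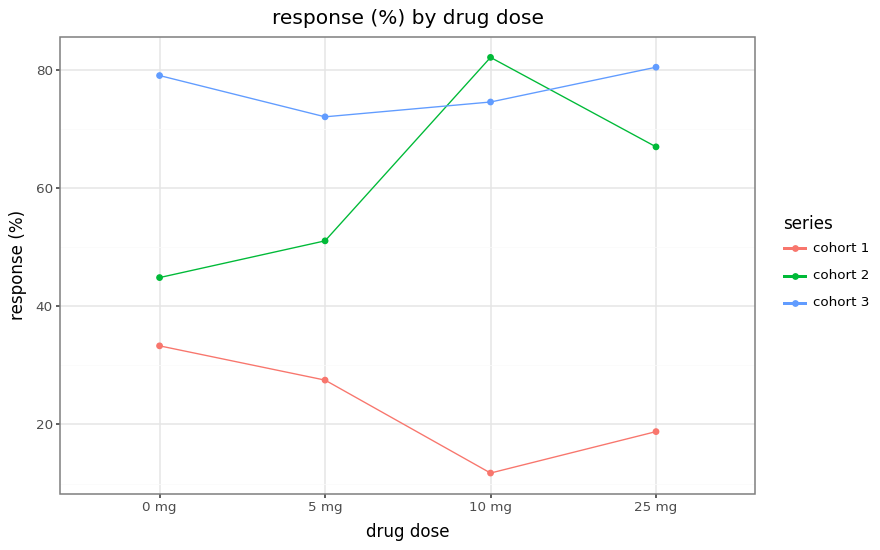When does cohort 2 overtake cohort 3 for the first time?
10 mg

5 mg: cohort 2 ≈ 50 vs cohort 3 ≈ 70 (not yet); 10 mg: cohort 2 ≈ 80 vs cohort 3 ≈ 70 (first crossover).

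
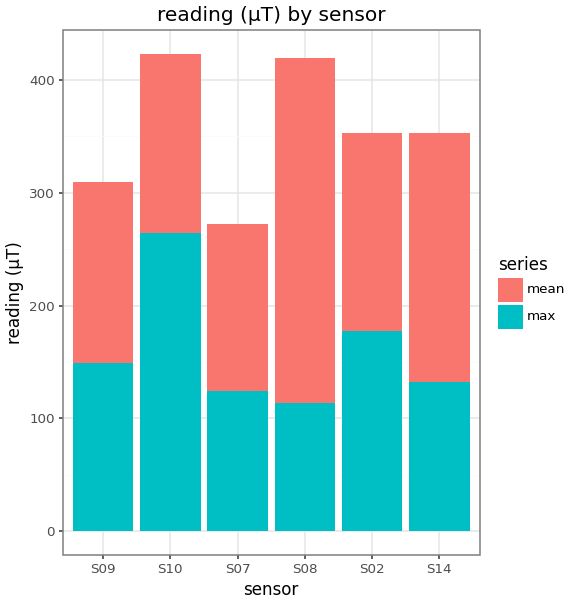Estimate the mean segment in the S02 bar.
≈ 150

mean top ≈ 350, bottom ≈ 200; segment ≈ 150.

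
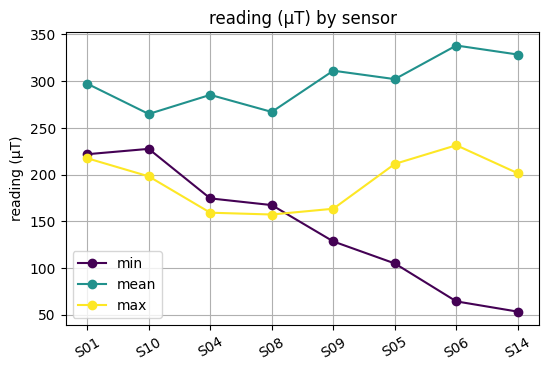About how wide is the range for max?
≈ 75

Max S06 ≈ 225, min S08 ≈ 150; range ≈ 75.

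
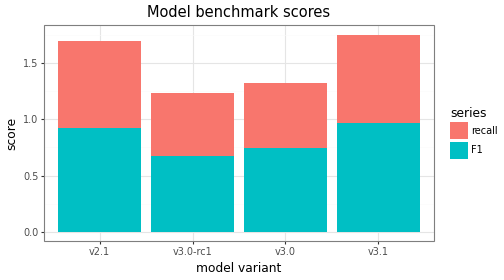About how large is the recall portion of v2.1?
≈ 0.8

recall top ≈ 1.8, bottom ≈ 1.0; segment ≈ 0.8.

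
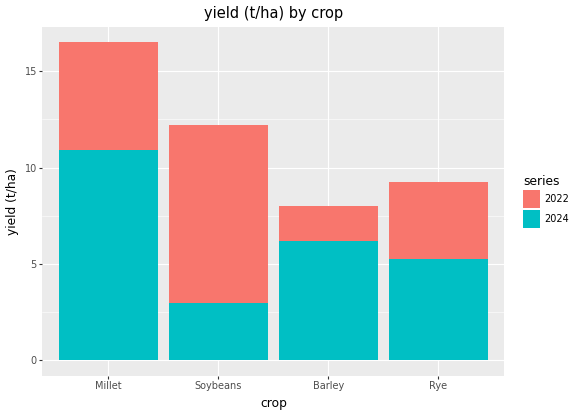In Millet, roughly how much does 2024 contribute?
≈ 10

2024 top ≈ 10, bottom ≈ 0; segment ≈ 10.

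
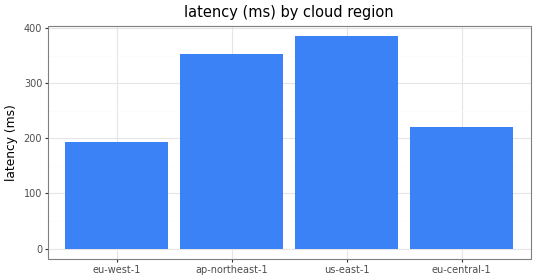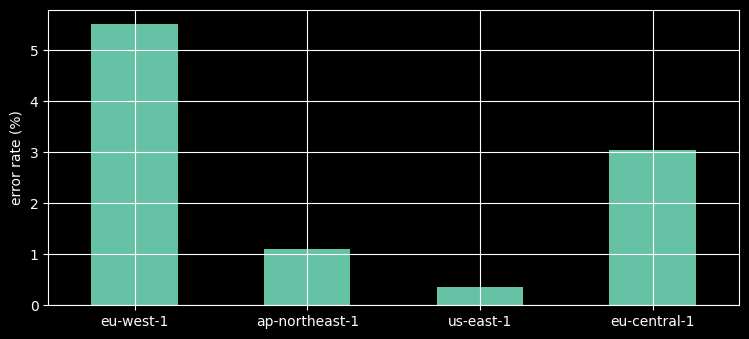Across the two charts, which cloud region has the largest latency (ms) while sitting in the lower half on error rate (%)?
us-east-1

Chart 2 median error rate (%) ≈ 2; below-median cloud regions: ap-northeast-1, us-east-1. Among those, us-east-1 has the highest latency (ms) (≈ 400).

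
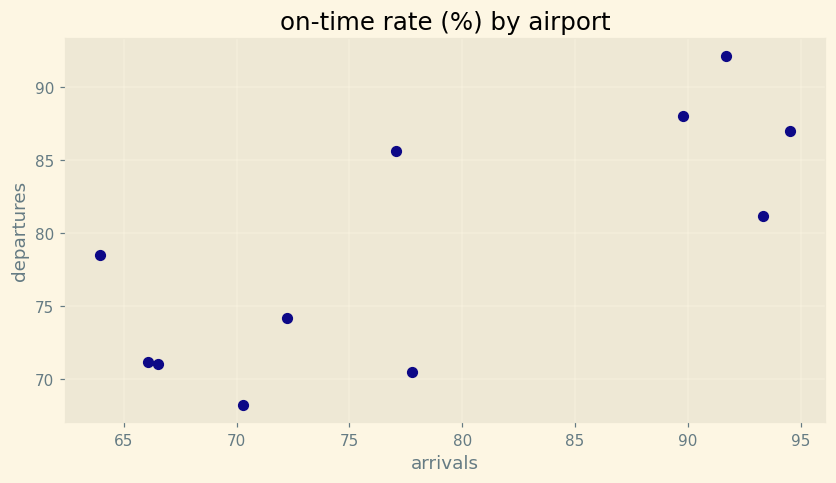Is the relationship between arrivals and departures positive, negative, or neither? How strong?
positive, strong

Points are positively correlated; strong (|r| ≈ 0.8).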